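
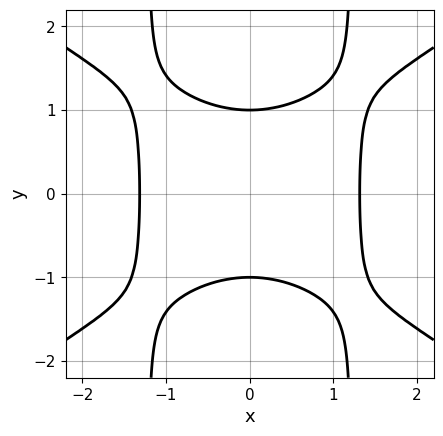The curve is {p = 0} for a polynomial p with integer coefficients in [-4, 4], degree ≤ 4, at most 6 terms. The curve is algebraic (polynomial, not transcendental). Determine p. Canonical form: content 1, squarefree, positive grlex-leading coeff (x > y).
First, deg p = 4. A generic line meets the curve in up to 4 points.
Next, symmetries: it's symmetric under y → −y, forcing even powers of y; the x ↦ −x reflection is a symmetry, so x appears only in even powers.
Next, observable constraints: among the integer gridlines, it crosses the y-axis at y ∈ {-1, 1}.
Finally, putting this together gives p.

x^4 - 2*x^2*y^2 + 3*y^2 - 3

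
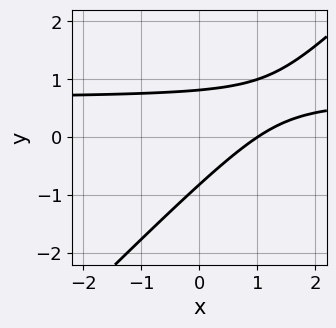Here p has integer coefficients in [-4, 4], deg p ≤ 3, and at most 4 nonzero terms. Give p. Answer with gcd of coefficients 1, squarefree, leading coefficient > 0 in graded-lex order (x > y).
3*x*y - 3*y^2 - 2*x + 2

deg p = 2. No degree-1 curve has this shape.
From the axis intercepts and sections: it crosses the x-axis at the gridline x = 1.
Putting this together gives p.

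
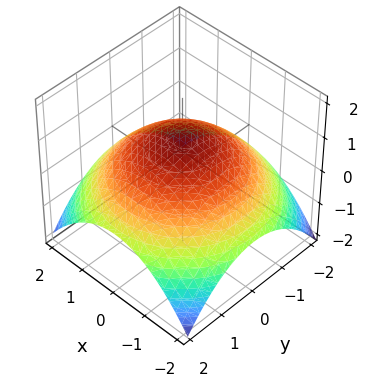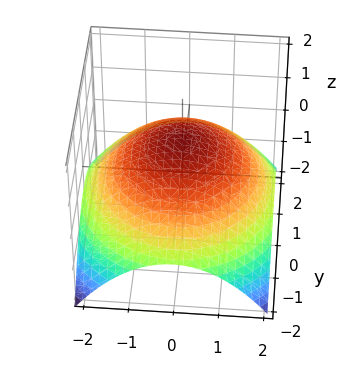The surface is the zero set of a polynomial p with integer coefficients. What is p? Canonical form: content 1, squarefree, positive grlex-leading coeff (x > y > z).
x^2 + y^2 + 3*z - 3

1. deg p = 2. A generic line meets the surface in up to 2 points.
2. Symmetry: the surface is invariant under rotation about z: p = q(x² + y², z).
3. Reading off the gridlines: one z-axis crossing is at z = 1; a circular section at z = 0 has radius between 1 and 2.
4. These observations pin down the coefficients.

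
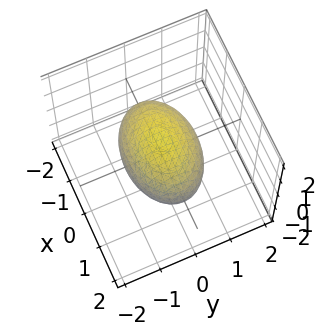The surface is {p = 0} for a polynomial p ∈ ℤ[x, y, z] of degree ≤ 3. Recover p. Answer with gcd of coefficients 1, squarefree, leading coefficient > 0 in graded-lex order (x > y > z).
(a) Degree: a closed, bounded, convex surface; a quadric, so deg p = 2.
(b) Symmetries: it's symmetric under z → −z, forcing even powers of z; the y ↦ −y reflection is a symmetry, so y appears only in even powers; it's symmetric under x → −x, forcing even powers of x.
(c) Observable constraints: the z-axis gridline crossings are at z ∈ {-1, 1}; the y-axis gridline crossings are at y ∈ {-1, 1}.
(d) Putting this together gives p.

x^2 + 2*y^2 + 2*z^2 - 2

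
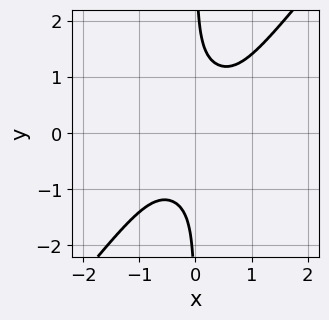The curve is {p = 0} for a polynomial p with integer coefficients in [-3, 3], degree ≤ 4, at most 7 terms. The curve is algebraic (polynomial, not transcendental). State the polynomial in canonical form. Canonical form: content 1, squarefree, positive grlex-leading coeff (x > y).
2*x^4 - x^3*y + 2*x^2*y^2 - 2*x*y^3 + 1

(a) deg p = 4. The shape is more complex than any degree-3 curve.
(b) From the axis intercepts and sections: it misses every integer gridline on the y-axis; no x-intercept at any integer in the box.
(c) Assembling these constraints gives the stated polynomial.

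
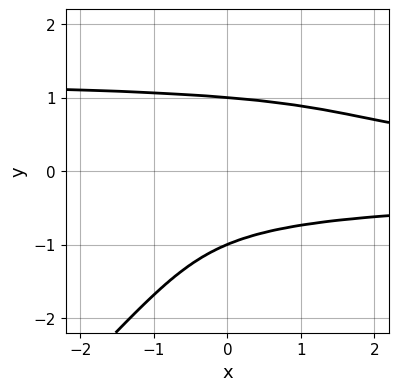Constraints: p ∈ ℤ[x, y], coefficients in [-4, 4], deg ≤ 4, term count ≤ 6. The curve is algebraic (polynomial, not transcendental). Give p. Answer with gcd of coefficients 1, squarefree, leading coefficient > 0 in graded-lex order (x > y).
The degree is 4 — a generic line meets the curve in up to 4 points.
Checking where it meets the axes: it misses every integer gridline on the x-axis; the y-axis gridline crossings are at y ∈ {-1, 1}.
Putting this together gives p.

3*x*y^3 - 3*y^4 - 3*x*y^2 - x*y + 3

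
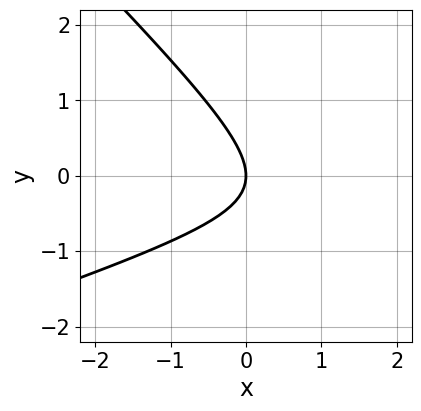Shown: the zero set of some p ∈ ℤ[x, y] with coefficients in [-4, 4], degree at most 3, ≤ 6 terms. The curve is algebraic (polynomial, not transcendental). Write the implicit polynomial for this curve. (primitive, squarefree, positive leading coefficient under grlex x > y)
x^2 - 2*x*y - 3*y^2 - 3*x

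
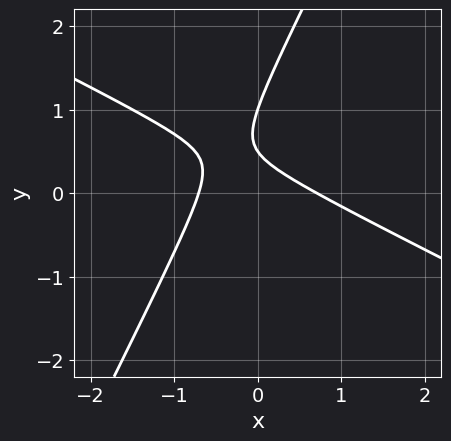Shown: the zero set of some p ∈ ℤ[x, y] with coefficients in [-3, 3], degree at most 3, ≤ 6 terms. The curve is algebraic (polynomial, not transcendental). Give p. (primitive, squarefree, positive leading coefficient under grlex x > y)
The degree is 2 — the shape is more complex than any degree-1 curve.
Reading off the gridlines: it meets the y-axis at y = 1 (among the integer gridlines).
Assembling these constraints gives the stated polynomial.

2*x^2 + 3*x*y - 2*y^2 + 3*y - 1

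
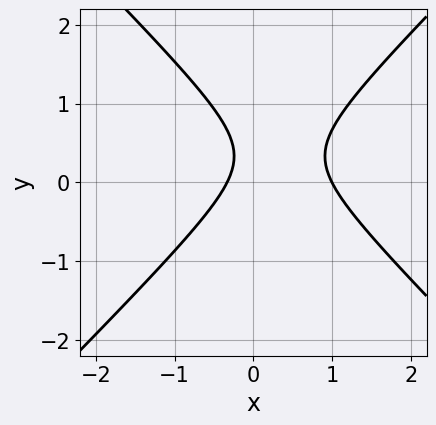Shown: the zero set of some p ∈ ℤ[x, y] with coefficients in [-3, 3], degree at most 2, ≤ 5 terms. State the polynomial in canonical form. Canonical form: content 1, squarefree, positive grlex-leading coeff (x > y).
(a) Degree: no degree-1 curve has this shape, so deg p = 2.
(b) Against the integer gridlines: it crosses the x-axis at the gridline x = 1; it misses every integer gridline on the y-axis.
(c) Solving for integer coefficients yields p as stated.

3*x^2 - 3*y^2 - 2*x + 2*y - 1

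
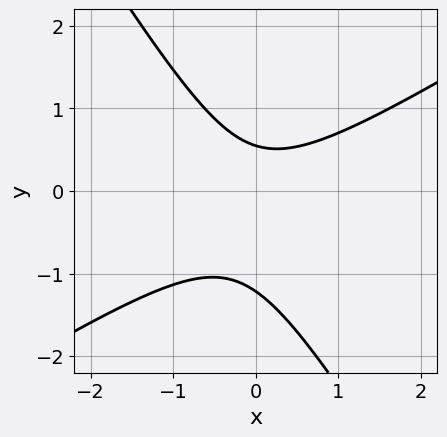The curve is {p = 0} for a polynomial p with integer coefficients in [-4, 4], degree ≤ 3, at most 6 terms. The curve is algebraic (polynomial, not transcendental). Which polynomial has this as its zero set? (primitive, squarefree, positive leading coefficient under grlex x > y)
3*x^2 - 3*x*y - 3*y^2 - 2*y + 2

1. deg p = 2. The shape is more complex than any degree-1 curve.
2. Reading off the gridlines: it misses every integer gridline on the x-axis.
3. Matching integer coefficients to the picture gives p.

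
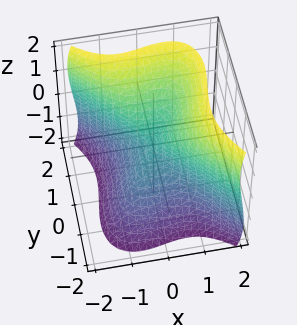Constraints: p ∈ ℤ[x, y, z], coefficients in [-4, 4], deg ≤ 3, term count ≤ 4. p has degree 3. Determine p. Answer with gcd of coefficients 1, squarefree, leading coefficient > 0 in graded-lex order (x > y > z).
3*x^3 - x*y*z + 2*y^3 - z^3

First, degree: no degree-2 surface has this shape, so deg p = 3.
Then, from the axis intercepts and sections: one y-axis crossing is at y = 0; it crosses the z-axis at the gridline z = 0; one x-axis crossing is at x = 0.
Finally, these observations pin down the coefficients.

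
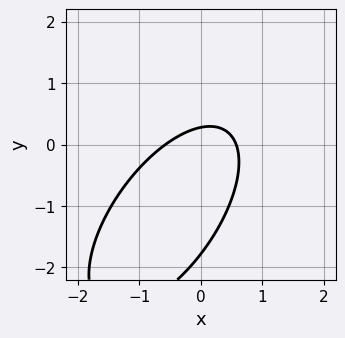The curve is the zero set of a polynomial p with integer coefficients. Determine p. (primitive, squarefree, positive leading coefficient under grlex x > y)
(a) The degree is 2 — a generic line meets the curve in up to 2 points.
(b) The integer polynomial consistent with all of this is the stated p.

3*x^2 - 3*x*y + 2*y^2 + 3*y - 1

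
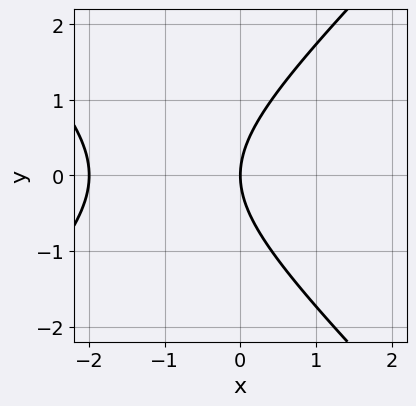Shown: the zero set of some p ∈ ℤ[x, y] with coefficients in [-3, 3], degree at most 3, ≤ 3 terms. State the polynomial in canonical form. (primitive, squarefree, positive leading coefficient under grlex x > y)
(a) deg p = 2. No degree-1 curve has this shape.
(b) Symmetries: it's symmetric under y → −y, forcing even powers of y.
(c) Observable constraints: the x-axis gridline crossings are at x ∈ {-2, 0}; it meets the y-axis at y = 0 (among the integer gridlines).
(d) The integer polynomial consistent with all of this is the stated p.

x^2 - y^2 + 2*x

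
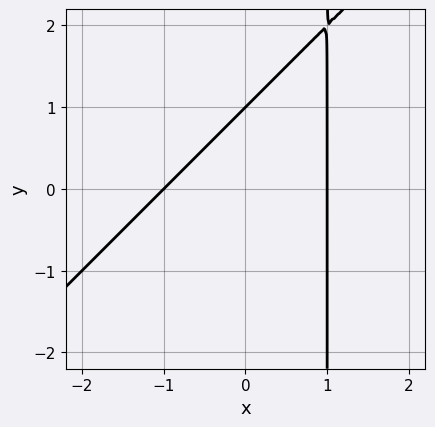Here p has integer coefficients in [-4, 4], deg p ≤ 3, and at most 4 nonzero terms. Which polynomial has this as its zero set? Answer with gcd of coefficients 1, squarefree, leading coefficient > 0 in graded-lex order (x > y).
x^2 - x*y + y - 1

deg p = 2. The shape is more complex than any degree-1 curve.
Reading off the gridlines: among the integer gridlines, it crosses the x-axis at x ∈ {-1, 1}; one y-axis crossing is at y = 1.
Together with the visible shape, these determine p as stated.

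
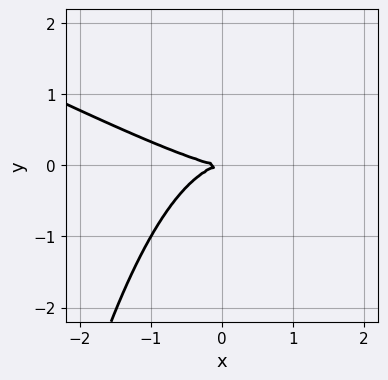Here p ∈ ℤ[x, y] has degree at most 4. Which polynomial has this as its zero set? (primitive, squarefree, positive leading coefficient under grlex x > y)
The degree is 3 — the shape is more complex than any degree-2 curve.
Against the integer gridlines: it meets the x-axis at x = 0 (among the integer gridlines); it crosses the y-axis at the gridline y = 0.
Solving for integer coefficients yields p as stated.

x^3 + 2*x^2*y + 3*y^2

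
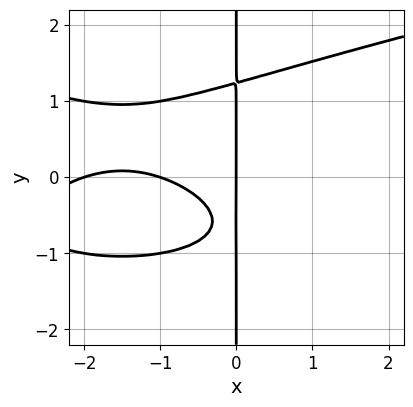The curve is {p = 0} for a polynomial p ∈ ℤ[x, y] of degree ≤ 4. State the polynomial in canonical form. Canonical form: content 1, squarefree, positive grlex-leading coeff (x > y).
3*x*y^3 - x^3 - 3*x^2 - 3*x*y - 2*x

Degree: a generic line meets the curve in up to 4 points, so deg p = 4.
Checking where it meets the axes: every point of the y-axis in the box is on the curve; among the integer gridlines, it crosses the x-axis at x ∈ {-2, -1, 0}.
Fitting integer coefficients to these (and the overall shape) gives p.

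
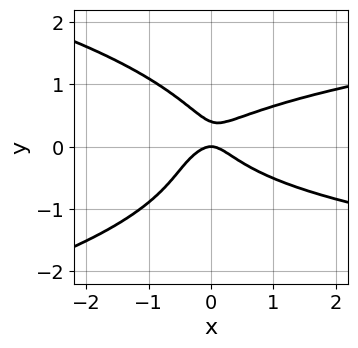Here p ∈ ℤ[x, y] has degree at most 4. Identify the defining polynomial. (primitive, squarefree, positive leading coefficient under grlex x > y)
1. deg p = 4.
2. Observable constraints: it crosses the y-axis at the gridline y = 0; it crosses the x-axis at the gridline x = 0.
3. Matching integer coefficients to the picture gives p.

3*y^4 + 3*x*y^2 - 2*x^2 + 2*y^2 - y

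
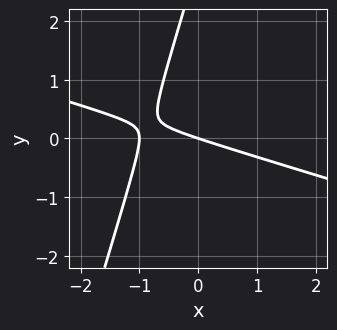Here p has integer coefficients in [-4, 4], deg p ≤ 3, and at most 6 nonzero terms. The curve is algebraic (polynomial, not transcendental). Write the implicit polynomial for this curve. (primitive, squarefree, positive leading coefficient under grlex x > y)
x^2 + 3*x*y - y^2 + x + 3*y

1. The degree is 2 — the shape is more complex than any degree-1 curve.
2. Checking where it meets the axes: it meets the y-axis at y = 0 (among the integer gridlines); among the integer gridlines, it crosses the x-axis at x ∈ {-1, 0}.
3. Fitting integer coefficients to these (and the overall shape) gives p.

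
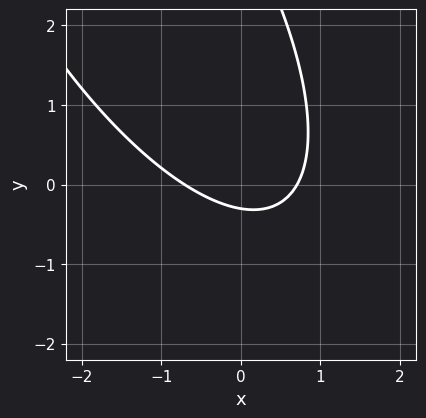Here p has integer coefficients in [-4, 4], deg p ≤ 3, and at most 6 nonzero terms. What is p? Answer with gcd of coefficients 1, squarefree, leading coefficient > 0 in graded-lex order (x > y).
2*x^2 + 2*x*y + y^2 - 3*y - 1

(a) The degree is 2 — the shape is more complex than any degree-1 curve.
(b) Putting this together gives p.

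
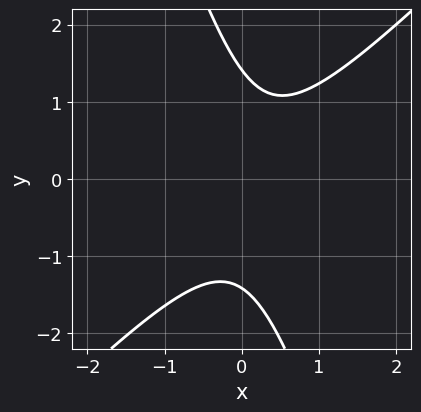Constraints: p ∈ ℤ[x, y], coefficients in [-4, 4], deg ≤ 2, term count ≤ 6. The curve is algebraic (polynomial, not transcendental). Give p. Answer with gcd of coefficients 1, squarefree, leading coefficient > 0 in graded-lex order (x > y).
1. Degree: the shape is more complex than any degree-1 curve, so deg p = 2.
2. Checking where it meets the axes: no x-intercept at any integer in the box.
3. The integer polynomial consistent with all of this is the stated p.

3*x^2 - 2*x*y - y^2 - x + 2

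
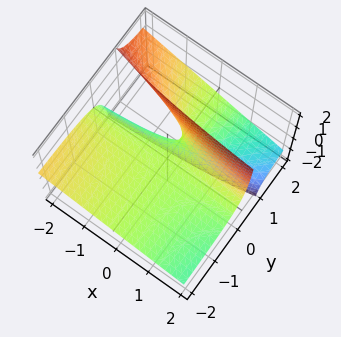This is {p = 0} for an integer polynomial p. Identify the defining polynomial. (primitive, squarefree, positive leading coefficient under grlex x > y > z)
x*y + 3*y*z - 2*z

First, degree: no degree-1 surface has this shape, so deg p = 2.
Then, checking where it meets the axes: one z-axis crossing is at z = 0; every point of the x-axis in the box is on the surface.
Finally, these observations pin down the coefficients. Check: (0, 1, 0) on the y-axis lies on the surface, and p(0, 1, 0) = 0. ✓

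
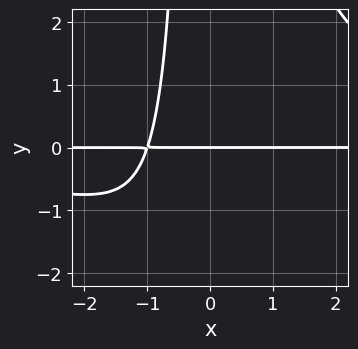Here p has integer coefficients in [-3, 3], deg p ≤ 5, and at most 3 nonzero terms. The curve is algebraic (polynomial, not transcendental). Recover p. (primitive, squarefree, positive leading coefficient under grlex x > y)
1. deg p = 4.
2. Against the integer gridlines: one y-axis crossing is at y = 0; the visible x-axis segment lies entirely on the curve.
3. Solving for integer coefficients yields p as stated.

x^2*y^2 - 3*x*y - 3*y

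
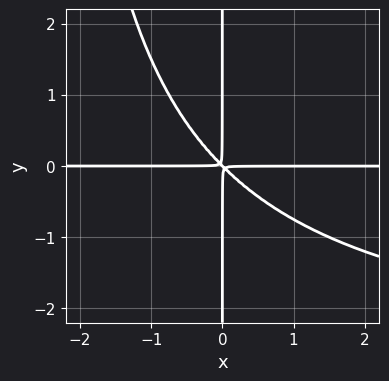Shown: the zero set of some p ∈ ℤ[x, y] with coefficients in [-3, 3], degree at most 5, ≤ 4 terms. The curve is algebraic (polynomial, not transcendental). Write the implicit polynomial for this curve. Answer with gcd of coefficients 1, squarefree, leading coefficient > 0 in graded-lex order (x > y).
x^2*y^2 + 3*x^2*y + 3*x*y^2

1. Degree: a generic line meets the curve in up to 4 points, so deg p = 4.
2. From the axis intercepts and sections: the visible y-axis segment lies entirely on the curve; the visible x-axis segment lies entirely on the curve.
3. The integer polynomial consistent with all of this is the stated p.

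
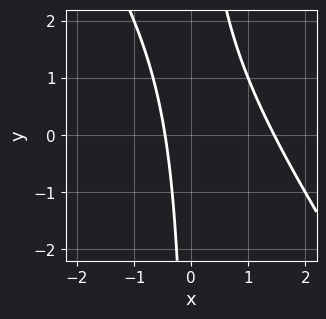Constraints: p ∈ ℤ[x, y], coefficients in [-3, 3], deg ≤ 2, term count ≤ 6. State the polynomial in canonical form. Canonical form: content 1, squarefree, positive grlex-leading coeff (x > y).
(a) Degree: a generic line meets the curve in up to 2 points, so deg p = 2.
(b) Checking where it meets the axes: the curve avoids every integer y-axis point in the box.
(c) Matching integer coefficients to the picture gives p.

3*x^2 + 2*x*y - 3*x - 2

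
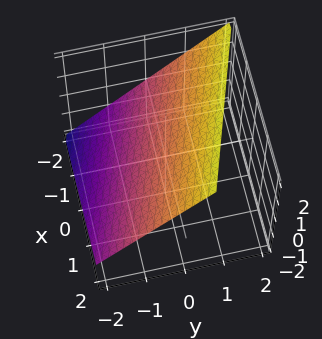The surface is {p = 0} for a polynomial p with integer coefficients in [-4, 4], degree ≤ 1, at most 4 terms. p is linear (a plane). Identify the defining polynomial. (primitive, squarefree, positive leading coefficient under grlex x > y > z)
First, the degree is 1 — every cross-section is a straight line — this is a plane.
Next, checking where it meets the axes: it crosses the x-axis at the gridline x = -2.
Finally, together with the visible shape, these determine p as stated.

x + 3*y - 3*z + 2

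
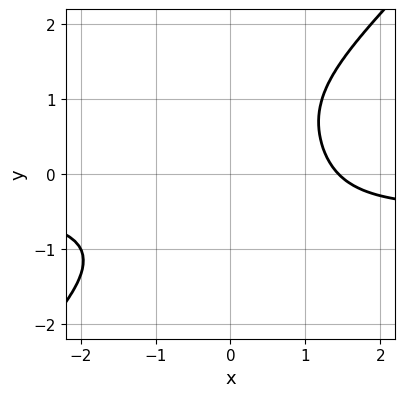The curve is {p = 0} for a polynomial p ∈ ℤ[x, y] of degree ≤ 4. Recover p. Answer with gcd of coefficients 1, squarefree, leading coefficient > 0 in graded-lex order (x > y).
2*x^3*y - x^2*y^2 - y^4 + x^3 - 3

First, degree: a generic line meets the curve in up to 4 points, so deg p = 4.
Next, from the visible intercepts: no y-intercept at any integer in the box.
Finally, assembling these constraints gives the stated polynomial.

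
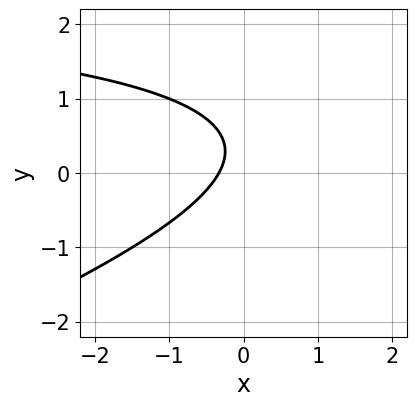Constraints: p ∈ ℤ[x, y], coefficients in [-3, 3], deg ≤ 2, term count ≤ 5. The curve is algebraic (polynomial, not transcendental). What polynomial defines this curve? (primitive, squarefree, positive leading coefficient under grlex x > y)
x*y - 3*y^2 - 3*x + 2*y - 1

First, degree: a generic line meets the curve in up to 2 points, so deg p = 2.
Next, checking where it meets the axes: no y-intercept at any integer in the box.
Finally, putting this together gives p.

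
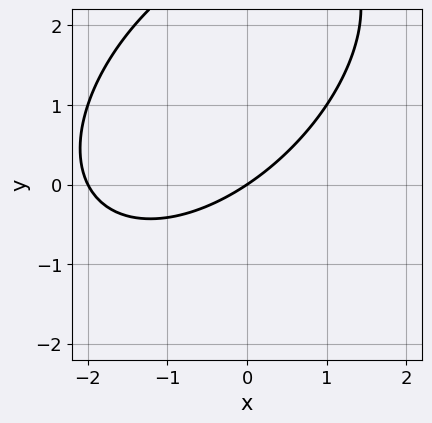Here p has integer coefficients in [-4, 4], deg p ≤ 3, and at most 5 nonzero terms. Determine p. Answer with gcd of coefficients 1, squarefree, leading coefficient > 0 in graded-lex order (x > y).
1. deg p = 2.
2. Against the integer gridlines: among the integer gridlines, it crosses the x-axis at x ∈ {-2, 0}; one y-axis crossing is at y = 0.
3. Solving for integer coefficients yields p as stated.

x^2 - x*y + y^2 + 2*x - 3*y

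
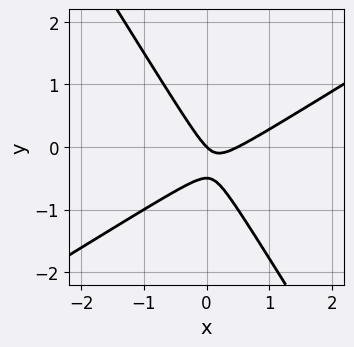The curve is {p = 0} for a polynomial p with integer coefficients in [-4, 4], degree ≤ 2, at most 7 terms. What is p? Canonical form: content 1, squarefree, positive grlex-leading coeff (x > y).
First, the degree is 2 — a generic line meets the curve in up to 2 points.
Next, reading off the gridlines: one x-axis crossing is at x = 0; one y-axis crossing is at y = 0.
Finally, assembling these constraints gives the stated polynomial.

2*x^2 - 2*x*y - 2*y^2 - x - y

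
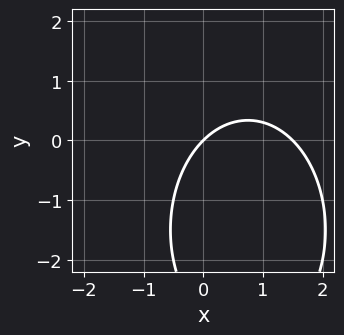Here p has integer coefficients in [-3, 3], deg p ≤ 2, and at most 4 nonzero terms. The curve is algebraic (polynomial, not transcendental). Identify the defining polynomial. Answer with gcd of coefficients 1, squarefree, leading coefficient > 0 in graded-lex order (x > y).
deg p = 2. No degree-1 curve has this shape.
Checking where it meets the axes: it crosses the y-axis at the gridline y = 0; one x-axis crossing is at x = 0.
Assembling these constraints gives the stated polynomial.

2*x^2 + y^2 - 3*x + 3*y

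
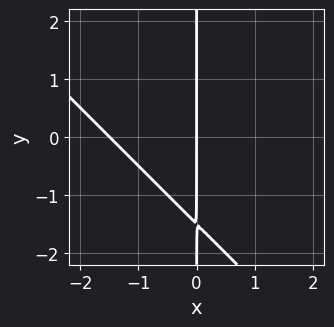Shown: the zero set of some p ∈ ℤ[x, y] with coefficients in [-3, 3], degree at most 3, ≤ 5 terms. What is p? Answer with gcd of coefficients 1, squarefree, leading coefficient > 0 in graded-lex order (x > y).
1. Degree: a generic line meets the curve in up to 2 points, so deg p = 2.
2. Reading off the gridlines: one x-axis crossing is at x = 0; the visible y-axis segment lies entirely on the curve.
3. Matching integer coefficients to the picture gives p.

2*x^2 + 2*x*y + 3*x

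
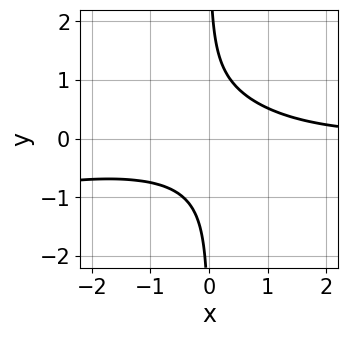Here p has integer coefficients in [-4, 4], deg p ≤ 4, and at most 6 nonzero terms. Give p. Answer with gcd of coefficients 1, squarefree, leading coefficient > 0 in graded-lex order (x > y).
1. deg p = 4. The shape is more complex than any degree-3 curve.
2. From the axis intercepts and sections: no x-intercept at any integer in the box; the curve avoids every integer y-axis point in the box.
3. The integer polynomial consistent with all of this is the stated p.

3*x*y^3 + x^2*y + 2*x*y - 2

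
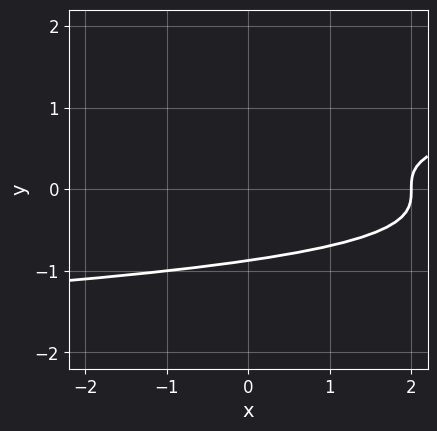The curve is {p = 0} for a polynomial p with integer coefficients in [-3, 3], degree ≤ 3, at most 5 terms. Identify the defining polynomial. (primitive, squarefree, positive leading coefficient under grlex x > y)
3*y^3 - x + 2

(a) deg p = 3. No degree-2 curve has this shape.
(b) From the axis intercepts and sections: it crosses the x-axis at the gridline x = 2.
(c) Putting this together gives p.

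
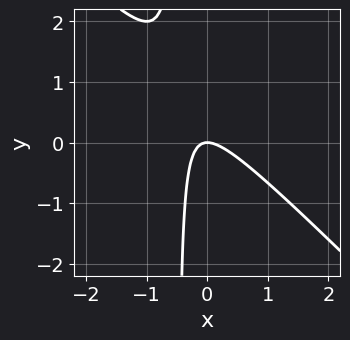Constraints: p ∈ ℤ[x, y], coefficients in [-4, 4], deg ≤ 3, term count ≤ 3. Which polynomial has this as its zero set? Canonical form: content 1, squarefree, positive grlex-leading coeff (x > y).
2*x^2 + 2*x*y + y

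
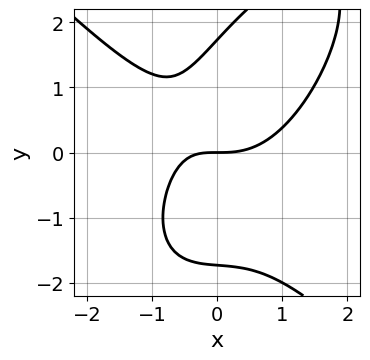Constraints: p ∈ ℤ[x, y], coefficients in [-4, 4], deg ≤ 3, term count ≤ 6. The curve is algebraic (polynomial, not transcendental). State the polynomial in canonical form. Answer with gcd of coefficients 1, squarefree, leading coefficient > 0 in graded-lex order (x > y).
Degree: the shape is more complex than any degree-2 curve, so deg p = 3.
Against the integer gridlines: it meets the x-axis at x = 0 (among the integer gridlines); one y-axis crossing is at y = 0.
Assembling these constraints gives the stated polynomial.

2*x^3 - x*y^2 + y^3 - 2*x*y - 3*y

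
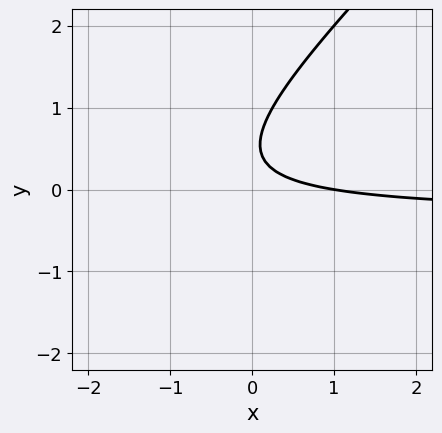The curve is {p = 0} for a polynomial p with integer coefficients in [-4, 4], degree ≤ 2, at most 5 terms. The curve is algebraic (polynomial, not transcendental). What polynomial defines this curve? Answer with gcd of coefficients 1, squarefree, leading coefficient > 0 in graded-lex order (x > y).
3*x*y - 3*y^2 + x + 3*y - 1

(a) deg p = 2.
(b) Observable constraints: one x-axis crossing is at x = 1; no y-intercept at any integer in the box.
(c) Fitting integer coefficients to these (and the overall shape) gives p.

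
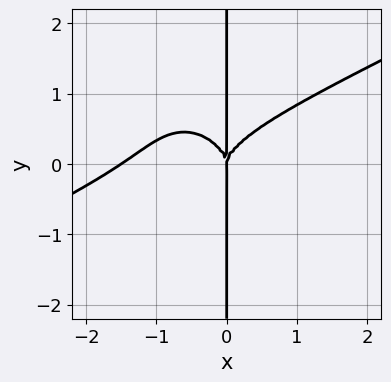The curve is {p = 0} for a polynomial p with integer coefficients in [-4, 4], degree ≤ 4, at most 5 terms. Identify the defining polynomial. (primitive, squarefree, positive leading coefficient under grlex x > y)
2*x^4 - 3*x^3*y - x^2*y^2 - 3*x*y^3 + 3*x^3

1. The degree is 4 — the shape is more complex than any degree-3 curve.
2. From the axis intercepts and sections: it meets the x-axis at x = 0 (among the integer gridlines); every point of the y-axis in the box is on the curve.
3. These observations pin down the coefficients.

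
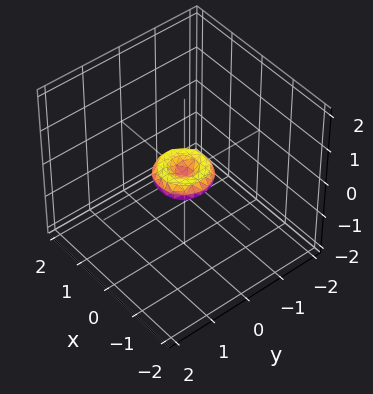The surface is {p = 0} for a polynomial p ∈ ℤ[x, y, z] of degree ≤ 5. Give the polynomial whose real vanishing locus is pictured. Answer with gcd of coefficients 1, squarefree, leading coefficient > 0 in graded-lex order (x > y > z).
1. Degree: no degree-3 surface has this shape, so deg p = 4.
2. Symmetries: the surface is invariant under rotation about z: p = q(x² + y², z).
3. From the visible intercepts: one z-axis crossing is at z = 0; a circular section at z = 0 has radius between 0 and 1.
4. These observations pin down the coefficients.

2*x^4 + 4*x^2*y^2 + 2*y^4 - x^2 - y^2 + 2*z^2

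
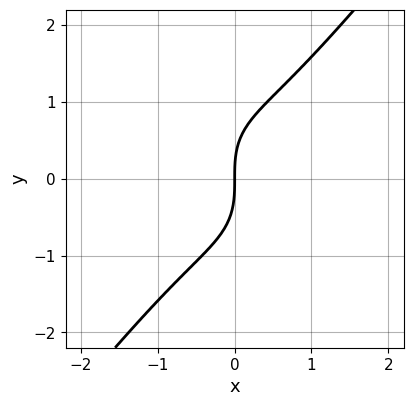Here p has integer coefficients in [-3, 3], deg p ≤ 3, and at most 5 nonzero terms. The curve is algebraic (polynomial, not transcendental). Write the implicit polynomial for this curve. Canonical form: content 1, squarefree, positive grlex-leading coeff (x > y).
2*x^3 - y^3 + 2*x

Degree: a generic line meets the curve in up to 3 points, so deg p = 3.
From the axis intercepts and sections: one y-axis crossing is at y = 0; it meets the x-axis at x = 0 (among the integer gridlines).
Fitting integer coefficients to these (and the overall shape) gives p.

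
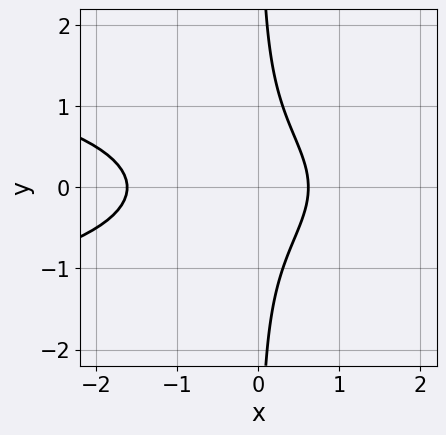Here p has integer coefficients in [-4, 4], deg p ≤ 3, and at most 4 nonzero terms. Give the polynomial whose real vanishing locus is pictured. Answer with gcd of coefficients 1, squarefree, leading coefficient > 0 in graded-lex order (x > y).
2*x*y^2 + x^2 + x - 1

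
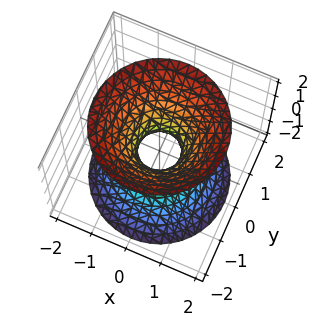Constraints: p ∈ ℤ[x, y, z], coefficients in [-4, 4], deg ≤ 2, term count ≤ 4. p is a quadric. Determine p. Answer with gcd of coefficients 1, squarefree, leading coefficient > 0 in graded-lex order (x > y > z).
3*x^2 + 3*y^2 - 2*z^2 - 1

First, the degree is 2 — one connected sheet with a waist; a quadric.
Then, symmetries: mirror symmetry z ↦ −z ⇒ only even powers of z; the z-axis is an axis of rotation, so x and y enter only as x² + y².
Then, from the axis intercepts and sections: no z-intercept at any integer in the box; a circular section at z = -2 has radius between 1 and 2.
Finally, matching integer coefficients to the picture gives p.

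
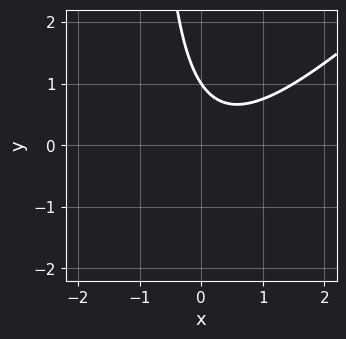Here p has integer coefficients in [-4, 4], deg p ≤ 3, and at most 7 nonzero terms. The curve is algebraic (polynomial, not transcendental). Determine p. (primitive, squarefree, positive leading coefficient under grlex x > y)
2*x^2 - 2*x*y - x - 2*y + 2

1. The degree is 2 — no degree-1 curve has this shape.
2. From the visible intercepts: it crosses the y-axis at the gridline y = 1; no x-intercept at any integer in the box.
3. Fitting integer coefficients to these (and the overall shape) gives p.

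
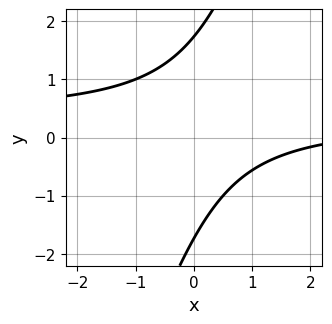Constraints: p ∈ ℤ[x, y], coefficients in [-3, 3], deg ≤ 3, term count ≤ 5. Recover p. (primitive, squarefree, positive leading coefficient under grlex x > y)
First, the degree is 2 — a generic line meets the curve in up to 2 points.
Next, against the integer gridlines: no x-intercept at any integer in the box.
Finally, fitting integer coefficients to these (and the overall shape) gives p.

3*x*y - y^2 - x + 3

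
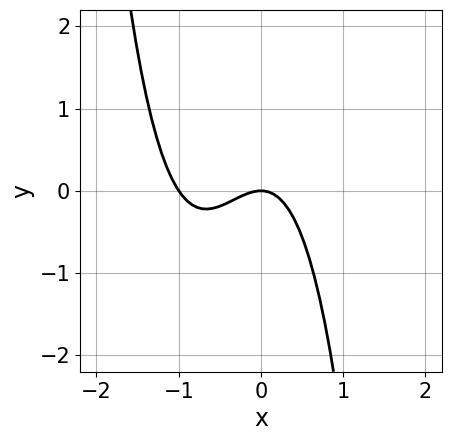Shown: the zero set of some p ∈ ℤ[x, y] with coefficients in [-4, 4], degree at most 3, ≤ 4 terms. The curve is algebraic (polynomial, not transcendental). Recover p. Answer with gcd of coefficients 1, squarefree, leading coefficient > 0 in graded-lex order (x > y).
1. deg p = 3. A generic line meets the curve in up to 3 points.
2. From the visible intercepts: among the integer gridlines, it crosses the x-axis at x ∈ {-1, 0}; it crosses the y-axis at the gridline y = 0.
3. Assembling these constraints gives the stated polynomial.

3*x^3 + 3*x^2 + 2*y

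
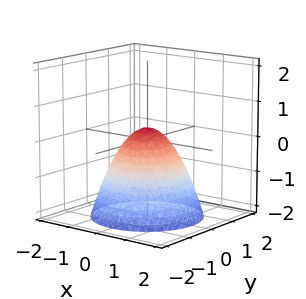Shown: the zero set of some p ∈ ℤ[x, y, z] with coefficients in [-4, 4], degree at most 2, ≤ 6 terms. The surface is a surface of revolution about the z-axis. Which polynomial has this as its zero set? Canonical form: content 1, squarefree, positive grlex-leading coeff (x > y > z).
3*x^2 + 3*y^2 + 3*z - 1

First, deg p = 2.
Next, by symmetry, every cross-section ⟂ z is a circle, so x, y appear only via x² + y².
Next, against the integer gridlines: a circular section at z = 0 has radius between 0 and 1.
Finally, matching integer coefficients to the picture gives p.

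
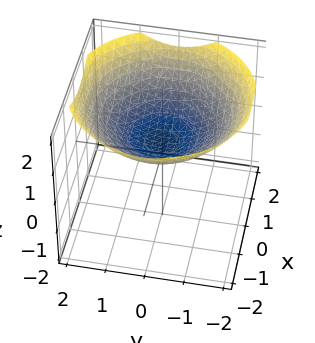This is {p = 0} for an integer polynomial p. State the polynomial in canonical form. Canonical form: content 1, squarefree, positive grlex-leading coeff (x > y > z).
x^2 + y^2 - 3*z + 1

1. Degree: no degree-1 surface has this shape, so deg p = 2.
2. Symmetries: every cross-section ⟂ z is a circle, so x, y appear only via x² + y².
3. Reading off the gridlines: no x-intercept at any integer in the box; a circular section at z = 1 has radius between 1 and 2.
4. Putting this together gives p.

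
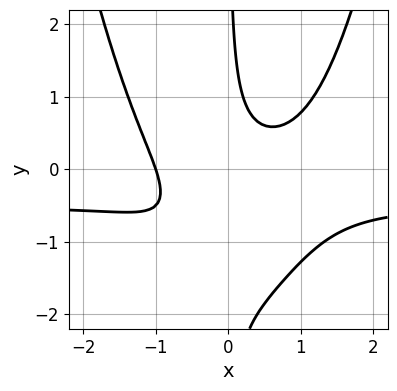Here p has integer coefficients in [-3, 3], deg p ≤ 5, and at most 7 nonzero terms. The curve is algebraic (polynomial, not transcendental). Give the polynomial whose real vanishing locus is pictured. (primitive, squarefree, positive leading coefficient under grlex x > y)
2*x^3*y + x^3 - 2*x*y^2 - 3*x*y + 1

Degree: the shape is more complex than any degree-3 curve, so deg p = 4.
Reading off the gridlines: it misses every integer gridline on the y-axis; it meets the x-axis at x = -1 (among the integer gridlines).
Assembling these constraints gives the stated polynomial.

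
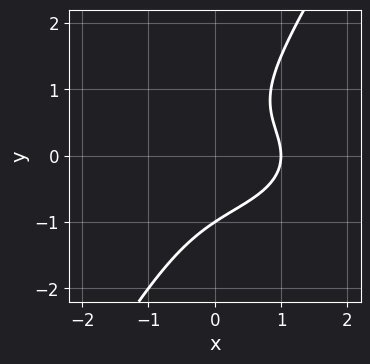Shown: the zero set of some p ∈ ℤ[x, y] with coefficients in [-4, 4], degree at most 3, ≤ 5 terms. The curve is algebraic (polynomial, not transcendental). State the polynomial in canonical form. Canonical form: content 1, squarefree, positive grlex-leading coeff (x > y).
deg p = 3. No degree-2 curve has this shape.
From the visible intercepts: it meets the x-axis at x = 1 (among the integer gridlines); it crosses the y-axis at the gridline y = -1.
Putting this together gives p.

x^3 + 3*x*y^2 - 2*y^3 + x - 2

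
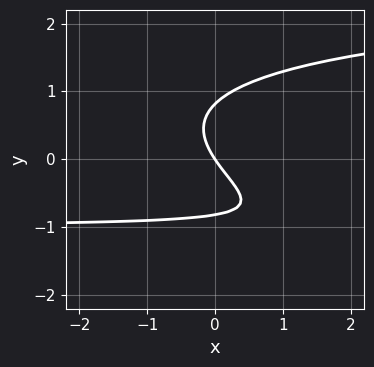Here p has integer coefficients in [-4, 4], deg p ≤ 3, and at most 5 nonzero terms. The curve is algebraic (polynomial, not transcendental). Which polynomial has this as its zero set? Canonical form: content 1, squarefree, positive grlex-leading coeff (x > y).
deg p = 3.
Checking where it meets the axes: one x-axis crossing is at x = 0; it meets the y-axis at y = 0 (among the integer gridlines).
Solving for integer coefficients yields p as stated.

x*y^2 + 3*y^3 - 2*x*y - 3*x - 2*y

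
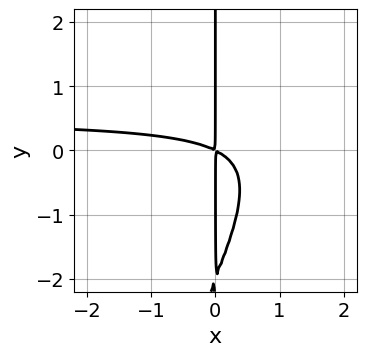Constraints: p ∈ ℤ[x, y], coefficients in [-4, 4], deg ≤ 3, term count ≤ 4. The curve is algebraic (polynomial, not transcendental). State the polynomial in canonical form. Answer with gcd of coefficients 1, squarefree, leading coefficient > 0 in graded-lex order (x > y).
2*x^2*y - x*y^2 - x^2 - 2*x*y

First, degree: a generic line meets the curve in up to 3 points, so deg p = 3.
Next, from the axis intercepts and sections: every point of the y-axis in the box is on the curve.
Finally, fitting integer coefficients to these (and the overall shape) gives p.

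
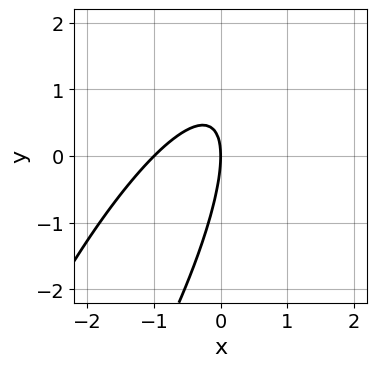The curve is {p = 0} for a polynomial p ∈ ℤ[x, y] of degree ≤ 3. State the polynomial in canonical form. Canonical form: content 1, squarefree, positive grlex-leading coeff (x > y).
3*x^2 - 3*x*y + y^2 + 3*x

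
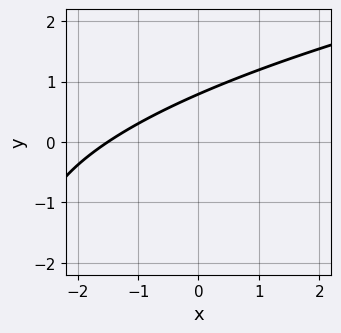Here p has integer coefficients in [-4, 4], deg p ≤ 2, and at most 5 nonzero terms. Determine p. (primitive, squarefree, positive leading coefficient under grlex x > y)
y^2 - 2*x + 3*y - 3

1. deg p = 2. A generic line meets the curve in up to 2 points.
2. Putting this together gives p.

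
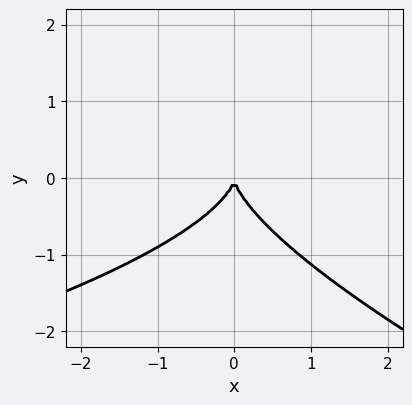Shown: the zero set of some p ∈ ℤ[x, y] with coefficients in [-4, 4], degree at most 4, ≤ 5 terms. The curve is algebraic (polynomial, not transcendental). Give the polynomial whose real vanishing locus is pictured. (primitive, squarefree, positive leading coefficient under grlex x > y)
x*y^2 + 3*y^3 + 3*x^2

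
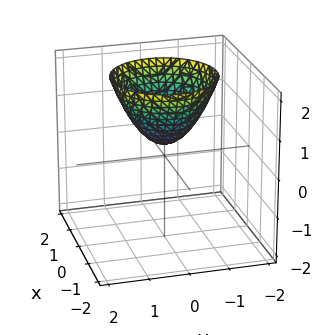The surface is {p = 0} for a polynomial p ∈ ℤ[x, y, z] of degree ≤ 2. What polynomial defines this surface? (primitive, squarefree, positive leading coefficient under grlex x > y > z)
3*x^2 + 3*y^2 - 3*z + 1

Degree: no degree-1 surface has this shape, so deg p = 2.
Symmetries: the surface is invariant under rotation about z: p = q(x² + y², z).
Against the integer gridlines: no x-intercept at any integer in the box; it misses every integer gridline on the y-axis; a circular section at z = 2 has radius between 1 and 2.
Fitting integer coefficients to these (and the overall shape) gives p.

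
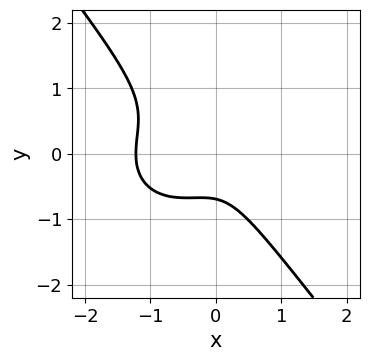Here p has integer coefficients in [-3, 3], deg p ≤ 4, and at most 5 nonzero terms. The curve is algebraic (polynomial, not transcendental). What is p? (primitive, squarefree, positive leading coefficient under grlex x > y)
3*x^3 + 2*x*y^2 + 3*y^3 + 3*x^2 + 1

deg p = 3. No degree-2 curve has this shape.
The integer polynomial consistent with all of this is the stated p.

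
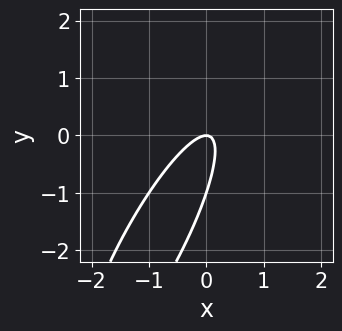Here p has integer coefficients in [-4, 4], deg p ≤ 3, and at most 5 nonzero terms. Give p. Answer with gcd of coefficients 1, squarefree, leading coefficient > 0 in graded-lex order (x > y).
1. Degree: no degree-1 curve has this shape, so deg p = 2.
2. Reading off the gridlines: among the integer gridlines, it crosses the y-axis at y ∈ {-1, 0}; it crosses the x-axis at the gridline x = 0.
3. Fitting integer coefficients to these (and the overall shape) gives p.

3*x^2 - 3*x*y + y^2 + y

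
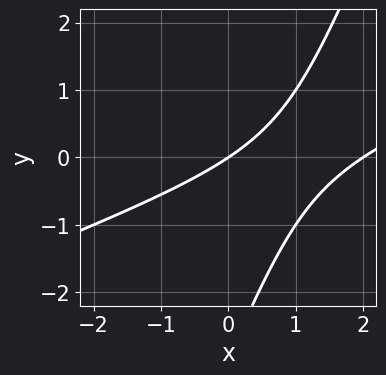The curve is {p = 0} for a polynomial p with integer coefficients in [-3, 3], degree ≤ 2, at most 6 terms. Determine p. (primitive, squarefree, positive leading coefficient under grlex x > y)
x^2 - 3*x*y + y^2 - 2*x + 3*y

First, deg p = 2. The shape is more complex than any degree-1 curve.
Then, from the visible intercepts: among the integer gridlines, it crosses the x-axis at x ∈ {0, 2}; it crosses the y-axis at the gridline y = 0.
Finally, these observations pin down the coefficients.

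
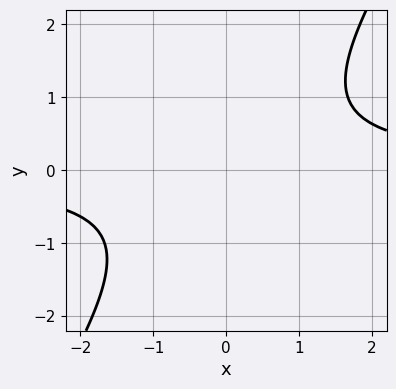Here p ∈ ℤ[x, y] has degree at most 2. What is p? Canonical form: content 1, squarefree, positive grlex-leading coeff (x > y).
3*x*y - 2*y^2 - 3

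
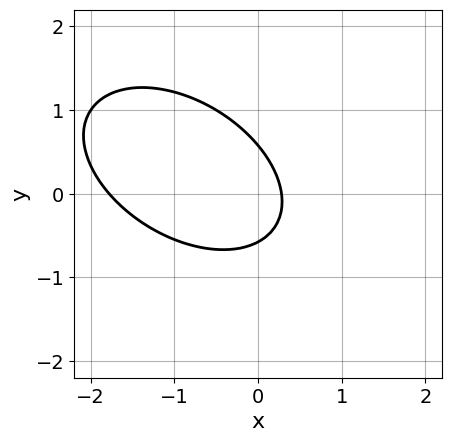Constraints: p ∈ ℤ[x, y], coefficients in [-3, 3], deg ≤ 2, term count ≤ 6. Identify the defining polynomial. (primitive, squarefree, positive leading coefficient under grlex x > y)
2*x^2 + 2*x*y + 3*y^2 + 3*x - 1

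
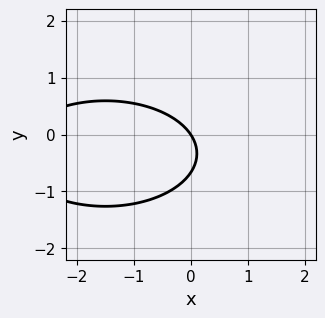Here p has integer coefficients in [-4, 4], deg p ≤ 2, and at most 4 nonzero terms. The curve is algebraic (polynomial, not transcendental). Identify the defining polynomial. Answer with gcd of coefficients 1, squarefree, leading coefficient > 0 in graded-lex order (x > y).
1. Degree: no degree-1 curve has this shape, so deg p = 2.
2. Observable constraints: one y-axis crossing is at y = 0; it meets the x-axis at x = 0 (among the integer gridlines).
3. These observations pin down the coefficients.

x^2 + 3*y^2 + 3*x + 2*y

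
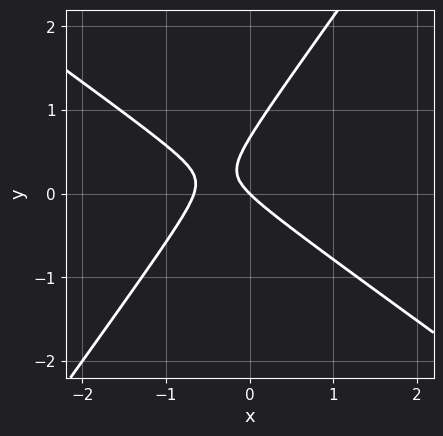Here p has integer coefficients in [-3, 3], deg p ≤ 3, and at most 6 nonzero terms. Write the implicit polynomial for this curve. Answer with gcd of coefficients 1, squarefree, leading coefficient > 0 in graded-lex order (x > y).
(a) Degree: a generic line meets the curve in up to 2 points, so deg p = 2.
(b) From the axis intercepts and sections: it crosses the x-axis at the gridline x = 0; it meets the y-axis at y = 0 (among the integer gridlines).
(c) Solving for integer coefficients yields p as stated.

3*x^2 + 2*x*y - 3*y^2 + 2*x + 2*y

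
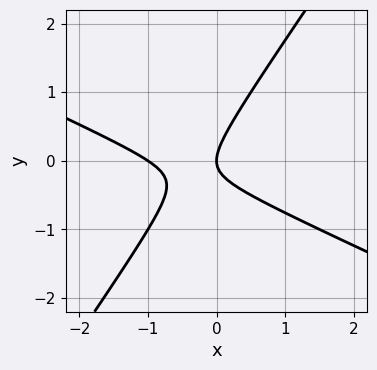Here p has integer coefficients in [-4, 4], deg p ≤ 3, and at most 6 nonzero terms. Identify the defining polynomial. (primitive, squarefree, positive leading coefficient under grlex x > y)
2*x^2 + 3*x*y - 3*y^2 + 2*x

1. Degree: a generic line meets the curve in up to 2 points, so deg p = 2.
2. Observable constraints: among the integer gridlines, it crosses the x-axis at x ∈ {-1, 0}; it meets the y-axis at y = 0 (among the integer gridlines).
3. These observations pin down the coefficients.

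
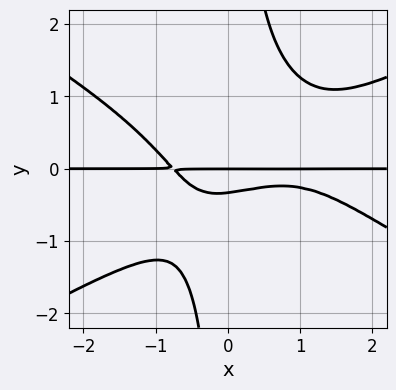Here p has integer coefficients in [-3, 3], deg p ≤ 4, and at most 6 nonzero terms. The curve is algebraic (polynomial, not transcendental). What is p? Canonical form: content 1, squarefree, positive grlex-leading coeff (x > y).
1. The degree is 4 — a generic line meets the curve in up to 4 points.
2. Checking where it meets the axes: the visible x-axis segment lies entirely on the curve; it crosses the y-axis at the gridline y = 0.
3. Together with the visible shape, these determine p as stated.

x^3*y - 3*x*y^3 - x^2*y + 3*y^2 + y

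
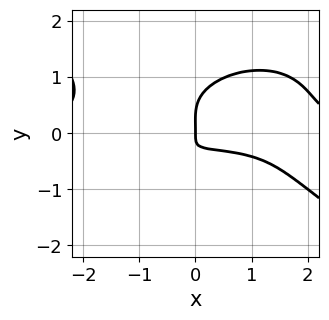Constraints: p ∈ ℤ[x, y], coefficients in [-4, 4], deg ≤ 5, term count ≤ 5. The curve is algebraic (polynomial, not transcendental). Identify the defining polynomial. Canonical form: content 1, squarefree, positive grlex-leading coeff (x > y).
x^3*y + 3*y^4 - y^3 - 3*x*y - x

(a) deg p = 4. No degree-3 curve has this shape.
(b) From the axis intercepts and sections: one y-axis crossing is at y = 0; it crosses the x-axis at the gridline x = 0.
(c) Putting this together gives p.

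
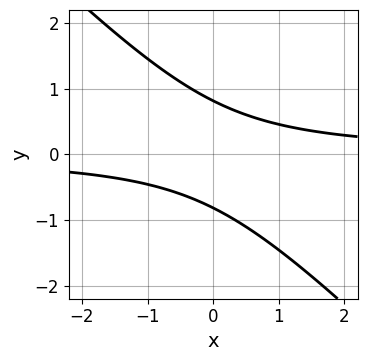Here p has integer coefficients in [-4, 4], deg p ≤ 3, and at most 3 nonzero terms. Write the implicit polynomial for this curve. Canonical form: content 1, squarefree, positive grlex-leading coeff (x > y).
3*x*y + 3*y^2 - 2

Degree: the shape is more complex than any degree-1 curve, so deg p = 2.
Reading off the gridlines: no x-intercept at any integer in the box.
Matching integer coefficients to the picture gives p.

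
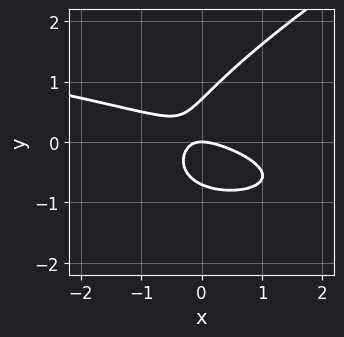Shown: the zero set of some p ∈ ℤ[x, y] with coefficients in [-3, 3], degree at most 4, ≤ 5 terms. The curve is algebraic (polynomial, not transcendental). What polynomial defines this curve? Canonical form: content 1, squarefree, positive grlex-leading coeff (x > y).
1. Degree: the shape is more complex than any degree-2 curve, so deg p = 3.
2. Checking where it meets the axes: it meets the y-axis at y = 0 (among the integer gridlines); one x-axis crossing is at x = 0.
3. Matching integer coefficients to the picture gives p.

x*y^2 - 2*y^3 + x^2 + 2*x*y + y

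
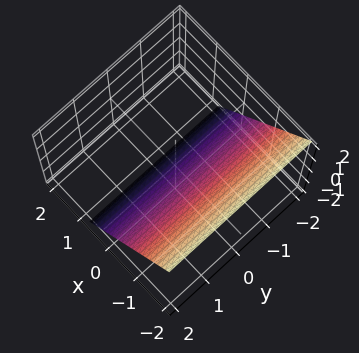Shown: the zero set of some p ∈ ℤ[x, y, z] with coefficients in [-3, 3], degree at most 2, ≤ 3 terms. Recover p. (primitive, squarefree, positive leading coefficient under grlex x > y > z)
The degree is 1 — the surface is flat (a plane).
Against the integer gridlines: it crosses the z-axis at the gridline z = -1; it misses every integer gridline on the y-axis.
Matching integer coefficients to the picture gives p.

3*x + 2*z + 2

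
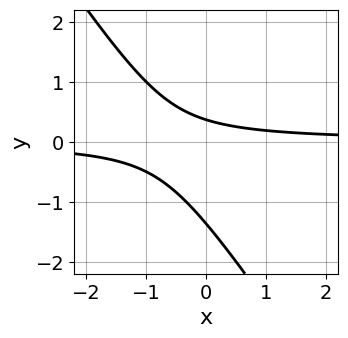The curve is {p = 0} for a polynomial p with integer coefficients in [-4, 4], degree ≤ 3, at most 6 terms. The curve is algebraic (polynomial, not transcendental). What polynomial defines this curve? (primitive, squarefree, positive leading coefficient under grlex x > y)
3*x*y + 2*y^2 + 2*y - 1

Degree: a generic line meets the curve in up to 2 points, so deg p = 2.
Checking where it meets the axes: no x-intercept at any integer in the box.
The integer polynomial consistent with all of this is the stated p.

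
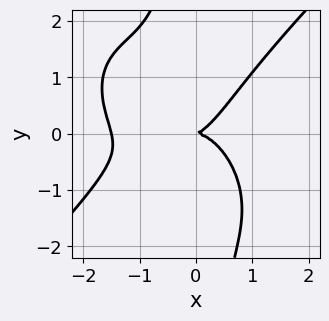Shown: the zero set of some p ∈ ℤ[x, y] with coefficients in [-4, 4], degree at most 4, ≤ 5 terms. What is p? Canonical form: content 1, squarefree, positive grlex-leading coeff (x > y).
(a) Degree: a generic line meets the curve in up to 4 points, so deg p = 4.
(b) From the visible intercepts: it crosses the x-axis at the gridline x = 0; it crosses the y-axis at the gridline y = 0.
(c) Matching integer coefficients to the picture gives p.

2*x^4 - 2*x*y^3 + 3*x^3 + x*y - 3*y^2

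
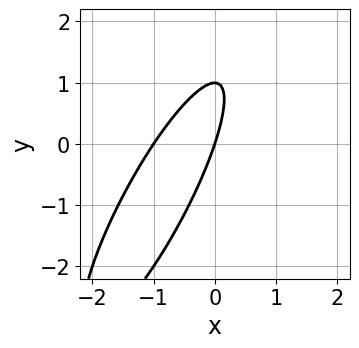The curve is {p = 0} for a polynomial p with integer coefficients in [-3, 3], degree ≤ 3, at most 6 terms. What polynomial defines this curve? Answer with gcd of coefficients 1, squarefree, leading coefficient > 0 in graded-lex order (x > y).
3*x^2 - 3*x*y + y^2 + 3*x - y

1. The degree is 2 — the shape is more complex than any degree-1 curve.
2. Observable constraints: the y-axis gridline crossings are at y ∈ {0, 1}; the x-axis gridline crossings are at x ∈ {-1, 0}.
3. Together with the visible shape, these determine p as stated.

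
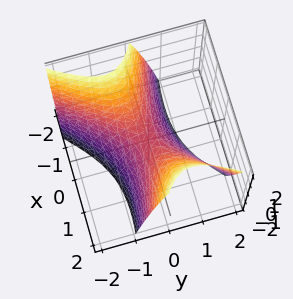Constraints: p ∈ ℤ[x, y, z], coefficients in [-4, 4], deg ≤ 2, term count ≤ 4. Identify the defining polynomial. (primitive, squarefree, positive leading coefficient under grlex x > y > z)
1. deg p = 2. A generic line meets the surface in up to 2 points.
2. From the visible intercepts: it crosses the y-axis at the gridline y = 0; it meets the z-axis at z = 0 (among the integer gridlines).
3. Assembling these constraints gives the stated polynomial.

x^2 + 3*x*y - 3*y^2 - 2*z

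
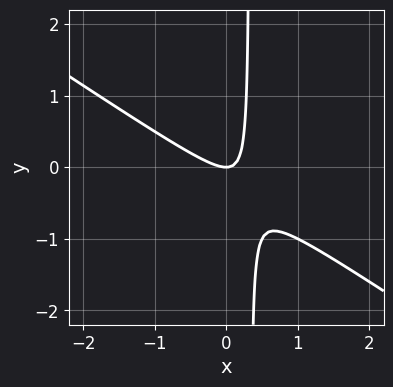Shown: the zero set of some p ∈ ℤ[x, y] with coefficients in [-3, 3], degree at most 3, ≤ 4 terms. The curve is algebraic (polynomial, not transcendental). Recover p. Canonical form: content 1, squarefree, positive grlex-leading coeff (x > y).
(a) The degree is 2 — no degree-1 curve has this shape.
(b) Reading off the gridlines: it crosses the y-axis at the gridline y = 0; it meets the x-axis at x = 0 (among the integer gridlines).
(c) Together with the visible shape, these determine p as stated.

2*x^2 + 3*x*y - y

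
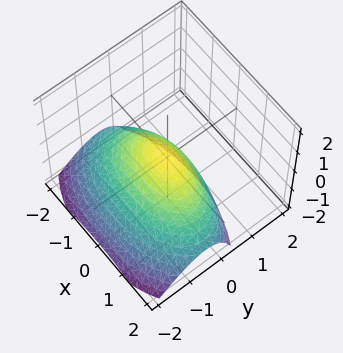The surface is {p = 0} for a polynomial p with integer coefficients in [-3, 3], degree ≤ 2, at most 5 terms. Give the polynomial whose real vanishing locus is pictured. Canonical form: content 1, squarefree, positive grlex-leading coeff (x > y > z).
1. Degree: no degree-1 surface has this shape, so deg p = 2.
2. From the axis intercepts and sections: it crosses the y-axis at the gridline y = 0; it meets the x-axis at x = 0 (among the integer gridlines); it meets the z-axis at z = 0 (among the integer gridlines).
3. The integer polynomial consistent with all of this is the stated p.

x^2 + 3*y^2 - 2*y*z + 3*z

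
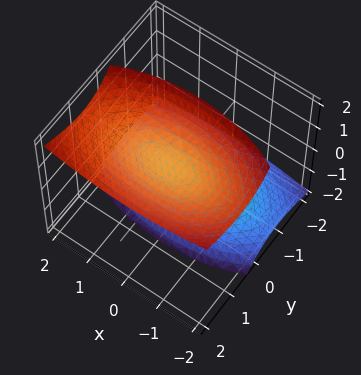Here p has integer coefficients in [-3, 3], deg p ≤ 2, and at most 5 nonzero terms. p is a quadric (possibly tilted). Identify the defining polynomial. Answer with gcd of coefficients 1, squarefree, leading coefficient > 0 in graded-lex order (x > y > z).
First, there are 2 components.
Next, the degree is 2 — the shape is more complex than any degree-1 surface.
Next, against the integer gridlines: it misses every integer gridline on the x-axis; no y-intercept at any integer in the box; the z-axis gridline crossings are at z ∈ {-1, 1}.
Finally, the integer polynomial consistent with all of this is the stated p.

x^2 + 3*y^2 - 3*y*z - 2*z^2 + 2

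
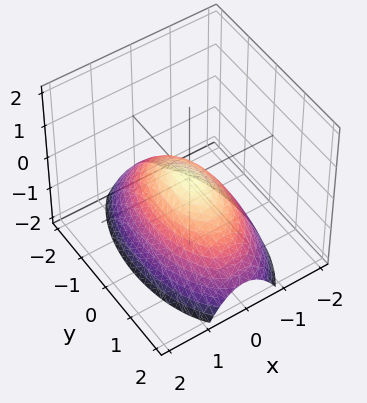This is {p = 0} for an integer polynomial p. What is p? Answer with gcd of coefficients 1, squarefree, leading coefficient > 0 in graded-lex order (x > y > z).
1. deg p = 2. A single bowl opening along one axis; a quadric.
2. Symmetries: the y ↦ −y reflection is a symmetry, so y appears only in even powers; it's symmetric under x → −x, forcing even powers of x.
3. Reading off the gridlines: one x-axis crossing is at x = 0; it crosses the z-axis at the gridline z = 0; it crosses the y-axis at the gridline y = 0.
4. Together with the visible shape, these determine p as stated.

3*x^2 + y^2 + 3*z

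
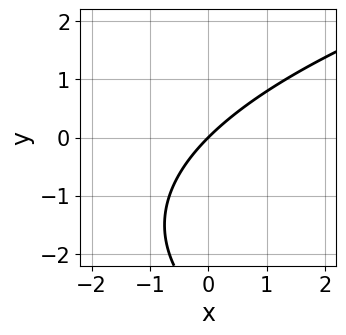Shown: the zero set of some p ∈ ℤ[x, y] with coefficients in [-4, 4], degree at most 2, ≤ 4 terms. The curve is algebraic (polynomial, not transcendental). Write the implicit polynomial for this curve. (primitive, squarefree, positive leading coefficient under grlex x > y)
(a) The degree is 2 — no degree-1 curve has this shape.
(b) Against the integer gridlines: it meets the y-axis at y = 0 (among the integer gridlines); one x-axis crossing is at x = 0.
(c) Fitting integer coefficients to these (and the overall shape) gives p.

y^2 - 3*x + 3*y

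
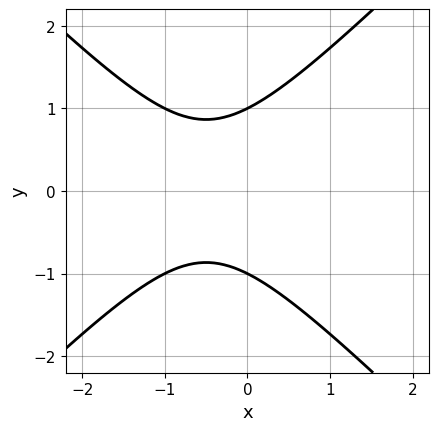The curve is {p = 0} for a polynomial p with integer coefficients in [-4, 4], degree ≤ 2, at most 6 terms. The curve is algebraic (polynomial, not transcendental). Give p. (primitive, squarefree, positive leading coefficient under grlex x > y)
First, deg p = 2.
Next, symmetries: it's symmetric under y → −y, forcing even powers of y.
Next, observable constraints: no x-intercept at any integer in the box; the y-axis gridline crossings are at y ∈ {-1, 1}.
Finally, together with the visible shape, these determine p as stated.

x^2 - y^2 + x + 1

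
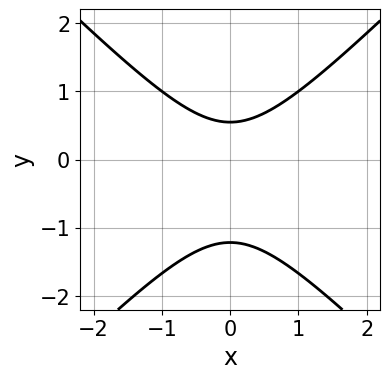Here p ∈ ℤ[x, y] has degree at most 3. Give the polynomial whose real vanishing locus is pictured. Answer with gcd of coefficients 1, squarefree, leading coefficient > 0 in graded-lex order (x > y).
3*x^2 - 3*y^2 - 2*y + 2

deg p = 2.
Symmetries: mirror symmetry x ↦ −x ⇒ only even powers of x.
From the visible intercepts: it misses every integer gridline on the x-axis.
Matching integer coefficients to the picture gives p.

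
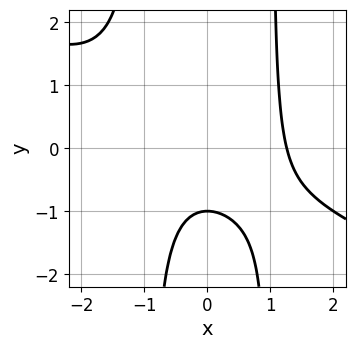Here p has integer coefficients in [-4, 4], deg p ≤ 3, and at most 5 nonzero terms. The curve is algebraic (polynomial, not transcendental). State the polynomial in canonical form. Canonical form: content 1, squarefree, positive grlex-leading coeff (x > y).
x^3 + 2*x^2*y - 2*y - 2

First, deg p = 3. A generic line meets the curve in up to 3 points.
Next, from the axis intercepts and sections: it meets the y-axis at y = -1 (among the integer gridlines).
Finally, assembling these constraints gives the stated polynomial.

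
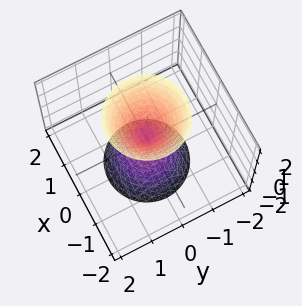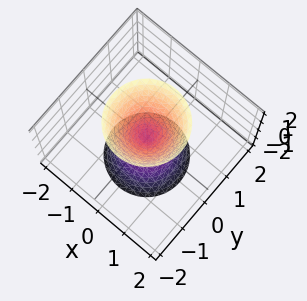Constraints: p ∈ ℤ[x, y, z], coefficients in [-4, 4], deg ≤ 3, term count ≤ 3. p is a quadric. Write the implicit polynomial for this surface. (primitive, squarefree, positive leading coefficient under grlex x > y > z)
3*x^2 + 3*y^2 - z^2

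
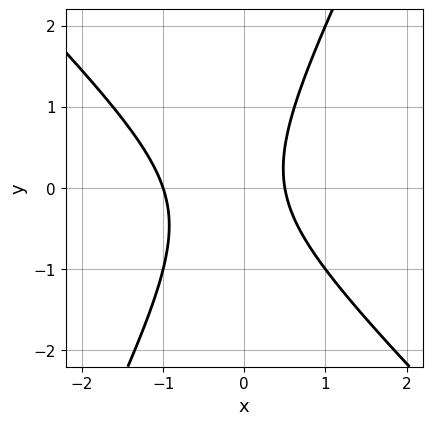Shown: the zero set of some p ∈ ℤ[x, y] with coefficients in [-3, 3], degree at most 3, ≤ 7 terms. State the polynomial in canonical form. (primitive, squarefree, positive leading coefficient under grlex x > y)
(a) Degree: the shape is more complex than any degree-1 curve, so deg p = 2.
(b) Against the integer gridlines: it crosses the x-axis at the gridline x = -1; it misses every integer gridline on the y-axis.
(c) Putting this together gives p.

2*x^2 + x*y - y^2 + x - 1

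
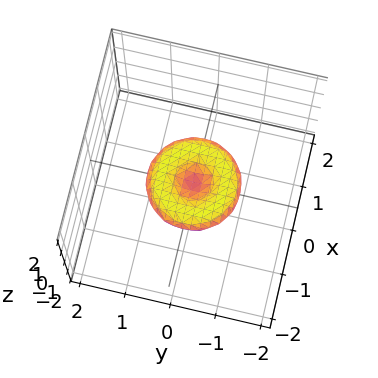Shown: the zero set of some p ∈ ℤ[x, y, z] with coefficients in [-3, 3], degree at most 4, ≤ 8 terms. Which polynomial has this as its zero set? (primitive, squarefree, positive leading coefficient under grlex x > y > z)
x^4 + 2*x^2*y^2 + y^4 - x^2 - y^2 + 3*z^2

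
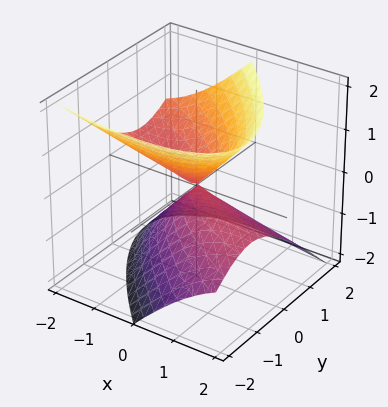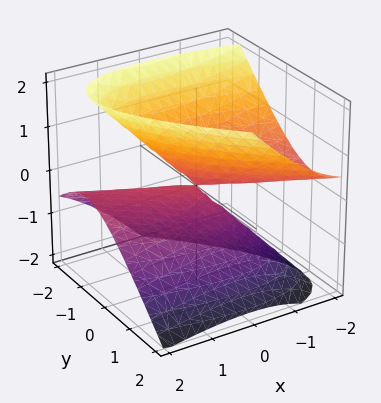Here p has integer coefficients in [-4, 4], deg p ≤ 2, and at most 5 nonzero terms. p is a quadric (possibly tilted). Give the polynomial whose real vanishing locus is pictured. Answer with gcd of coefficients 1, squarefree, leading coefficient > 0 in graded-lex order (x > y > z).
x^2 + 3*x*y + 3*x*z + 3*y^2 - 3*z^2

First, I count 2 distinct pieces.
Then, degree: the shape is more complex than any degree-1 surface, so deg p = 2.
Then, against the integer gridlines: it crosses the y-axis at the gridline y = 0; one x-axis crossing is at x = 0.
Finally, the integer polynomial consistent with all of this is the stated p.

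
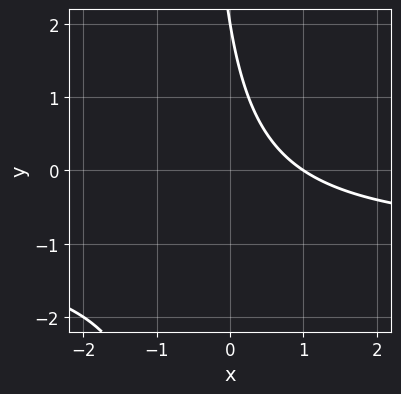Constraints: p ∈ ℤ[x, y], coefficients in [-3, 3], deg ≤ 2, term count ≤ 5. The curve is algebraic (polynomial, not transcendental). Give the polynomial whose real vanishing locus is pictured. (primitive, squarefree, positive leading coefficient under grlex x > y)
2*x*y + 2*x + y - 2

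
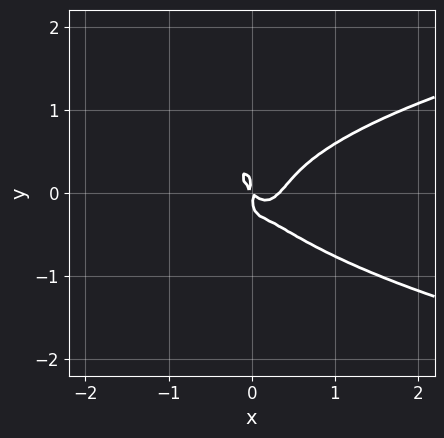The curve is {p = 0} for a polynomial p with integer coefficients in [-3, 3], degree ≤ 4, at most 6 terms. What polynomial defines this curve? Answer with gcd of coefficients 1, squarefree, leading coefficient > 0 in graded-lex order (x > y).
3*x^2*y^2 + 3*y^4 - 3*x^3 + x^2 + x*y

First, deg p = 4. The shape is more complex than any degree-3 curve.
Finally, matching integer coefficients to the picture gives p.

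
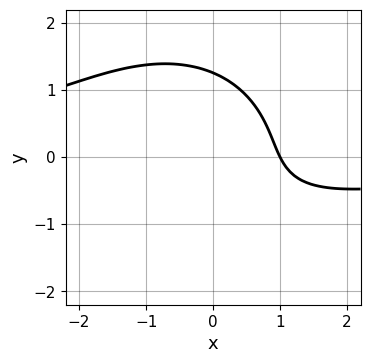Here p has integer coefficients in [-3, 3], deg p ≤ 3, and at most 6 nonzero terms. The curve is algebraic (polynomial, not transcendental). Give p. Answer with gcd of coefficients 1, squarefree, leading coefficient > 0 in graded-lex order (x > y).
x^2*y + y^3 + 2*x - 2

First, degree: a generic line meets the curve in up to 3 points, so deg p = 3.
Next, against the integer gridlines: it meets the x-axis at x = 1 (among the integer gridlines).
Finally, together with the visible shape, these determine p as stated.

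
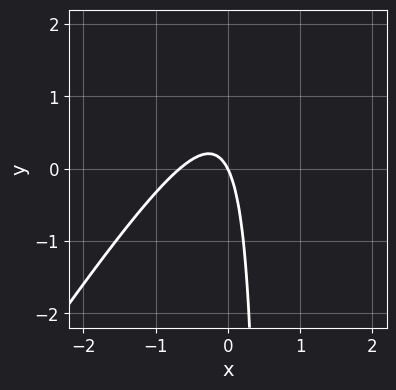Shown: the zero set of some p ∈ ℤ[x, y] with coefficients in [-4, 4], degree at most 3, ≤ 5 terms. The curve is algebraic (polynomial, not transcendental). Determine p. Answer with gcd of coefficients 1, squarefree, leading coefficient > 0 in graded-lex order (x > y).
3*x^2 - 2*x*y + 2*x + y

The degree is 2 — the shape is more complex than any degree-1 curve.
Reading off the gridlines: it crosses the y-axis at the gridline y = 0; it meets the x-axis at x = 0 (among the integer gridlines).
Putting this together gives p.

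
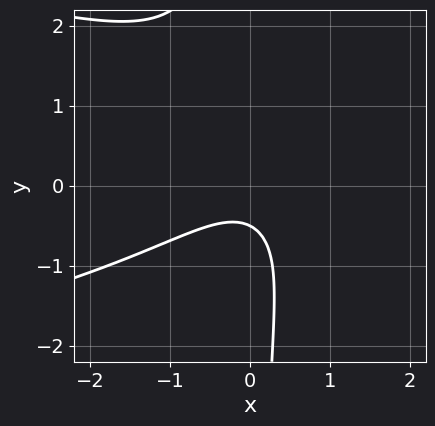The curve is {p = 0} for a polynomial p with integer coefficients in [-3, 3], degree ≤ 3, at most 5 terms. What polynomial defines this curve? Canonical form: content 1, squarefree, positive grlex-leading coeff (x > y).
First, deg p = 3.
Next, observable constraints: the curve avoids every integer x-axis point in the box.
Finally, assembling these constraints gives the stated polynomial.

2*x*y^2 + 2*x^2 - x*y + 2*y + 1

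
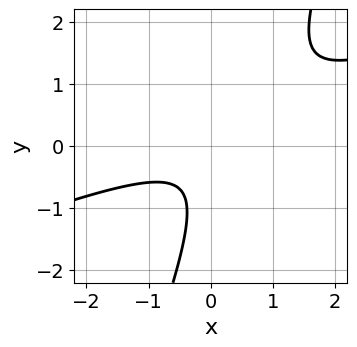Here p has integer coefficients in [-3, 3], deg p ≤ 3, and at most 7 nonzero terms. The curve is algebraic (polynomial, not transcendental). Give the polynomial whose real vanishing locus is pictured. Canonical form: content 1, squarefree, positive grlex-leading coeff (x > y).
x^2 - 3*x*y + y^2 + y + 1

Degree: a generic line meets the curve in up to 2 points, so deg p = 2.
From the axis intercepts and sections: no x-intercept at any integer in the box; the curve avoids every integer y-axis point in the box.
Solving for integer coefficients yields p as stated.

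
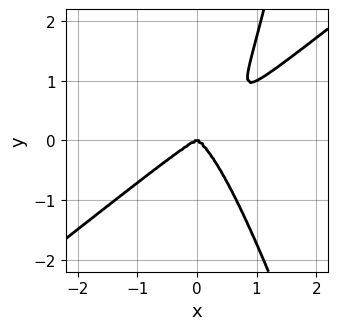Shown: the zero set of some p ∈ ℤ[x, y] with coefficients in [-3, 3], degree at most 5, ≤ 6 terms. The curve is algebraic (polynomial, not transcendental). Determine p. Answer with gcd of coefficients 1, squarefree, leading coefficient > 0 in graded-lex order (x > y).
3*x^4 - 3*x^3*y - x^2*y^2 + y^3

Degree: no degree-3 curve has this shape, so deg p = 4.
Reading off the gridlines: it meets the x-axis at x = 0 (among the integer gridlines); it crosses the y-axis at the gridline y = 0.
Matching integer coefficients to the picture gives p.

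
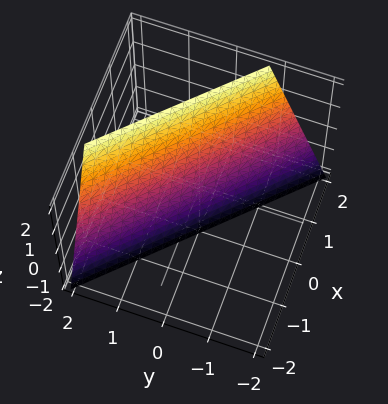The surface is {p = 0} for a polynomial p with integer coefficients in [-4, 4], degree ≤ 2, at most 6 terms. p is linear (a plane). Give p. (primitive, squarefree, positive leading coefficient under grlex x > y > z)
3*x + 3*y - z - 2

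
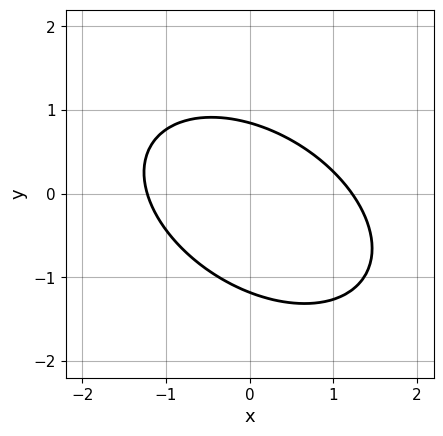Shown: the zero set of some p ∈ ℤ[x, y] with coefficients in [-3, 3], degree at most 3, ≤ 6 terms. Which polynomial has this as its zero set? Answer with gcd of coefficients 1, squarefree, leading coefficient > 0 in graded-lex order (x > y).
2*x^2 + 2*x*y + 3*y^2 + y - 3

(a) Degree: no degree-1 curve has this shape, so deg p = 2.
(b) Matching integer coefficients to the picture gives p.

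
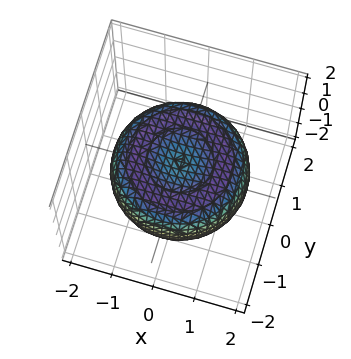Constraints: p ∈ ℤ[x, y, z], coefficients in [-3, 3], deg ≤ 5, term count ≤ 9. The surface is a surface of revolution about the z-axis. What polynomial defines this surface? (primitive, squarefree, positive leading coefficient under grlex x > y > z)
First, deg p = 4. No degree-3 surface has this shape.
Next, symmetries: rotational symmetry about the z-axis ⇒ p depends on x, y only through x² + y².
Next, against the integer gridlines: a circular section at z = 0 has radius between 1 and 2.
Finally, together with the visible shape, these determine p as stated.

x^4 + 2*x^2*y^2 + y^4 - 2*x^2 - 2*y^2 + 3*z^2 - 1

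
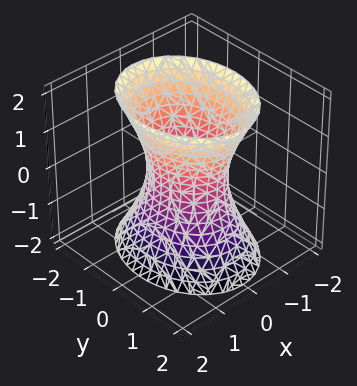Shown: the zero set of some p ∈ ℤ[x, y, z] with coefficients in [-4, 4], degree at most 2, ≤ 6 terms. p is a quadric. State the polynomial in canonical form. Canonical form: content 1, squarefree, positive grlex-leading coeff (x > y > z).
Degree: one connected sheet with a waist; a quadric, so deg p = 2.
Symmetries: the z ↦ −z reflection is a symmetry, so z appears only in even powers; it's symmetric under x → −x, forcing even powers of x; it's symmetric under y → −y, forcing even powers of y.
From the visible intercepts: among the integer gridlines, it crosses the y-axis at y ∈ {-1, 1}; no z-intercept at any integer in the box.
Putting this together gives p.

3*x^2 + 2*y^2 - z^2 - 2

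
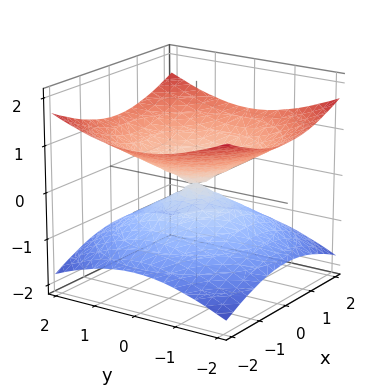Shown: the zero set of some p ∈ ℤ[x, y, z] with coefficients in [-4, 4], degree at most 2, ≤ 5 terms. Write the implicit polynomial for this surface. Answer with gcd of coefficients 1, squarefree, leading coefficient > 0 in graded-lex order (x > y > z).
x^2 + y^2 - 3*z^2

(a) Degree: two nappes meeting at a single point; a quadric, so deg p = 2.
(b) Symmetries: mirror symmetry z ↦ −z ⇒ only even powers of z; rotational symmetry about the z-axis ⇒ p depends on x, y only through x² + y².
(c) From the axis intercepts and sections: it meets the z-axis at z = 0 (among the integer gridlines); it crosses the y-axis at the gridline y = 0; a circular section at z = 1 has radius between 1 and 2; one x-axis crossing is at x = 0.
(d) Together with the visible shape, these determine p as stated.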